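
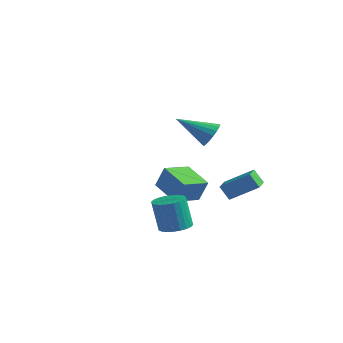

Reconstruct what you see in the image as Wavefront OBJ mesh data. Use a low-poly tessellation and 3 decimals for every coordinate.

v 1.954 0.241 3.006
v 2.555 -0.046 3.484
v 0.566 -0.881 4.074
v 2.447 0.255 3.661
v 2.242 0.553 3.707
v 1.98 0.789 3.615
v 1.712 0.917 3.402
v 1.493 0.911 3.111
v 1.364 0.772 2.799
v 1.353 0.528 2.527
v 1.46 0.228 2.351
v 1.666 -0.071 2.304
v 1.928 -0.307 2.396
v 2.195 -0.435 2.609
v 2.415 -0.429 2.901
v 2.543 -0.29 3.213
v -4.364 2.781 -2.728
v -3.823 2.916 -1.379
v -4.119 4.432 -2.992
v -3.578 4.567 -1.642
v -2.602 2.413 -3.398
v -2.061 2.548 -2.048
v -2.357 4.064 -3.661
v -1.816 4.199 -2.312
v 1.466 2.171 -2.121
v 0.974 1.968 -1.287
v 0.803 3.295 -2.239
v 0.311 3.092 -1.404
v 2.749 3.028 -1.156
v 2.257 2.825 -0.321
v 2.086 4.152 -1.273
v 1.594 3.949 -0.439
v 2.492 -2.96 -2.243
v 3.011 -3.658 -2.224
v 2.707 -3.837 -0.439
v 2.188 -3.14 -0.457
v 3.233 -3.409 -2.162
v 2.929 -3.588 -0.376
v 3.342 -3.091 -2.111
v 3.038 -3.271 -0.326
v 3.321 -2.754 -2.081
v 3.018 -2.933 -0.295
v 3.175 -2.448 -2.075
v 2.871 -2.627 -0.29
v 2.924 -2.22 -2.095
v 2.62 -2.399 -0.309
v 2.607 -2.105 -2.137
v 2.304 -2.284 -0.352
v 2.273 -2.12 -2.195
v 1.97 -2.299 -0.41
v 1.973 -2.263 -2.261
v 1.669 -2.442 -0.476
v 1.751 -2.512 -2.324
v 1.447 -2.691 -0.538
v 1.642 -2.829 -2.374
v 1.338 -3.009 -0.589
v 1.662 -3.167 -2.405
v 1.359 -3.346 -0.619
v 1.809 -3.473 -2.41
v 1.505 -3.652 -0.625
v 2.06 -3.701 -2.391
v 1.756 -3.88 -0.605
v 2.376 -3.816 -2.348
v 2.073 -3.995 -0.563
v 2.71 -3.801 -2.29
v 2.407 -3.98 -0.505
f 2 1 4
f 2 4 3
f 4 1 5
f 4 5 3
f 5 1 6
f 5 6 3
f 6 1 7
f 6 7 3
f 7 1 8
f 7 8 3
f 8 1 9
f 8 9 3
f 9 1 10
f 9 10 3
f 10 1 11
f 10 11 3
f 11 1 12
f 11 12 3
f 12 1 13
f 12 13 3
f 13 1 14
f 13 14 3
f 14 1 15
f 14 15 3
f 15 1 16
f 15 16 3
f 16 1 2
f 16 2 3
f 18 20 17
f 21 18 17
f 17 20 19
f 19 21 17
f 18 24 20
f 22 18 21
f 22 24 18
f 20 24 19
f 23 21 19
f 19 24 23
f 23 22 21
f 24 22 23
f 26 28 25
f 29 26 25
f 25 28 27
f 27 29 25
f 26 32 28
f 30 26 29
f 30 32 26
f 28 32 27
f 31 29 27
f 27 32 31
f 31 30 29
f 32 30 31
f 34 33 37
f 34 37 35
f 35 37 38
f 35 38 36
f 37 33 39
f 37 39 38
f 38 39 40
f 38 40 36
f 39 33 41
f 39 41 40
f 40 41 42
f 40 42 36
f 41 33 43
f 41 43 42
f 42 43 44
f 42 44 36
f 43 33 45
f 43 45 44
f 44 45 46
f 44 46 36
f 45 33 47
f 45 47 46
f 46 47 48
f 46 48 36
f 47 33 49
f 47 49 48
f 48 49 50
f 48 50 36
f 49 33 51
f 49 51 50
f 50 51 52
f 50 52 36
f 51 33 53
f 51 53 52
f 52 53 54
f 52 54 36
f 53 33 55
f 53 55 54
f 54 55 56
f 54 56 36
f 55 33 57
f 55 57 56
f 56 57 58
f 56 58 36
f 57 33 59
f 57 59 58
f 58 59 60
f 58 60 36
f 59 33 61
f 59 61 60
f 60 61 62
f 60 62 36
f 61 33 63
f 61 63 62
f 62 63 64
f 62 64 36
f 63 33 65
f 63 65 64
f 64 65 66
f 64 66 36
f 65 33 34
f 65 34 66
f 66 34 35
f 66 35 36



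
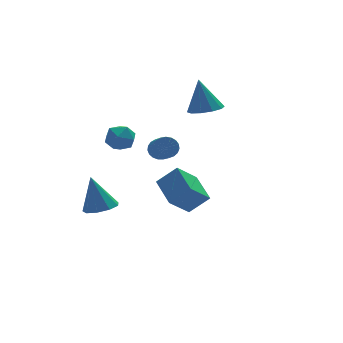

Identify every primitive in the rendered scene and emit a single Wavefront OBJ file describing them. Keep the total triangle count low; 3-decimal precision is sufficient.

v -0.948 -2.306 0.745
v -0.738 -2.595 0.367
v -1.122 -4.063 1.278
v -1.332 -3.774 1.655
v -0.568 -2.56 0.496
v -0.953 -4.028 1.407
v -0.464 -2.48 0.668
v -0.848 -3.948 1.579
v -0.443 -2.371 0.853
v -0.828 -3.839 1.764
v -0.51 -2.25 1.02
v -0.895 -3.718 1.93
v -0.652 -2.139 1.139
v -1.037 -3.607 2.049
v -0.846 -2.057 1.19
v -1.231 -3.525 2.1
v -1.057 -2.018 1.163
v -1.442 -3.486 2.074
v -1.249 -2.028 1.065
v -1.634 -3.497 1.975
v -1.389 -2.087 0.911
v -1.774 -3.555 1.822
v -1.453 -2.184 0.728
v -1.838 -3.652 1.639
v -1.429 -2.301 0.548
v -1.814 -3.77 1.459
v -1.322 -2.42 0.403
v -1.707 -3.888 1.313
v -1.151 -2.519 0.316
v -1.535 -3.987 1.226
v -0.944 -2.581 0.303
v -1.329 -4.049 1.214
v -2.092 1.464 -4.434
v -1.31 1.471 -4.321
v -2.328 1.996 -2.826
v -1.475 1.952 -4.505
v -1.928 2.204 -4.655
v -2.458 2.11 -4.702
v -2.817 1.714 -4.623
v -2.836 1.2 -4.456
v -2.507 0.81 -4.278
v -1.984 0.726 -4.174
v -1.511 0.987 -4.19
v 1.081 -0.45 -4.396
v 0.066 -0.75 -3.434
v 1.104 1.003 -3.918
v 0.088 0.703 -2.957
v 1.912 -0.723 -3.603
v 0.896 -1.023 -2.642
v 1.934 0.73 -3.126
v 0.919 0.43 -2.164
v -2.469 -0.358 0.857
v -1.817 -0.438 0.573
v -2.403 -1.422 1.307
v -1.751 -1.502 1.023
v -1.854 -1.04 1.56
v -1.894 -0.383 1.282
v -2.326 -1.477 0.598
v -2.366 -0.82 0.32
v -1.729 -1.129 0.413
v -1.437 -0.86 1.008
v -2.783 -1 0.872
v -2.491 -0.731 1.467
v 2.709 1.565 0.403
v 3.477 1.788 0.388
v 2.591 2.075 1.957
v 3.204 2.173 0.241
v 2.742 2.326 0.156
v 2.267 2.188 0.165
v 1.961 1.813 0.265
v 1.941 1.343 0.417
v 2.214 0.958 0.564
v 2.677 0.805 0.649
v 3.152 0.943 0.641
v 3.457 1.318 0.541
f 2 1 5
f 2 5 3
f 3 5 6
f 3 6 4
f 5 1 7
f 5 7 6
f 6 7 8
f 6 8 4
f 7 1 9
f 7 9 8
f 8 9 10
f 8 10 4
f 9 1 11
f 9 11 10
f 10 11 12
f 10 12 4
f 11 1 13
f 11 13 12
f 12 13 14
f 12 14 4
f 13 1 15
f 13 15 14
f 14 15 16
f 14 16 4
f 15 1 17
f 15 17 16
f 16 17 18
f 16 18 4
f 17 1 19
f 17 19 18
f 18 19 20
f 18 20 4
f 19 1 21
f 19 21 20
f 20 21 22
f 20 22 4
f 21 1 23
f 21 23 22
f 22 23 24
f 22 24 4
f 23 1 25
f 23 25 24
f 24 25 26
f 24 26 4
f 25 1 27
f 25 27 26
f 26 27 28
f 26 28 4
f 27 1 29
f 27 29 28
f 28 29 30
f 28 30 4
f 29 1 31
f 29 31 30
f 30 31 32
f 30 32 4
f 31 1 2
f 31 2 32
f 32 2 3
f 32 3 4
f 34 33 36
f 34 36 35
f 36 33 37
f 36 37 35
f 37 33 38
f 37 38 35
f 38 33 39
f 38 39 35
f 39 33 40
f 39 40 35
f 40 33 41
f 40 41 35
f 41 33 42
f 41 42 35
f 42 33 43
f 42 43 35
f 43 33 34
f 43 34 35
f 45 47 44
f 48 45 44
f 44 47 46
f 46 48 44
f 45 51 47
f 49 45 48
f 49 51 45
f 47 51 46
f 50 48 46
f 46 51 50
f 50 49 48
f 51 49 50
f 52 63 57
f 52 57 53
f 52 53 59
f 52 59 62
f 52 62 63
f 53 57 61
f 57 63 56
f 63 62 54
f 62 59 58
f 59 53 60
f 55 61 56
f 55 56 54
f 55 54 58
f 55 58 60
f 55 60 61
f 56 61 57
f 54 56 63
f 58 54 62
f 60 58 59
f 61 60 53
f 65 64 67
f 65 67 66
f 67 64 68
f 67 68 66
f 68 64 69
f 68 69 66
f 69 64 70
f 69 70 66
f 70 64 71
f 70 71 66
f 71 64 72
f 71 72 66
f 72 64 73
f 72 73 66
f 73 64 74
f 73 74 66
f 74 64 75
f 74 75 66
f 75 64 65
f 75 65 66



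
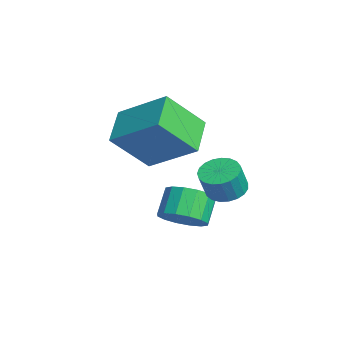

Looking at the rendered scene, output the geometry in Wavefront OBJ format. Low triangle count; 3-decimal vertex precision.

v -0.403 3.684 -2.565
v 0.116 4.138 -2.595
v 0.441 3.83 -1.646
v -0.077 3.376 -1.615
v -0.092 4.294 -2.473
v 0.233 3.985 -1.524
v -0.354 4.344 -2.367
v -0.029 4.035 -1.418
v -0.624 4.279 -2.295
v -0.299 3.971 -1.346
v -0.856 4.113 -2.27
v -0.531 3.804 -1.321
v -1.01 3.871 -2.296
v -0.684 3.563 -1.346
v -1.058 3.598 -2.368
v -0.733 3.29 -1.418
v -0.994 3.34 -2.474
v -0.668 3.031 -1.525
v -0.827 3.141 -2.596
v -0.501 2.832 -1.646
v -0.586 3.036 -2.712
v -0.261 2.727 -1.763
v -0.314 3.043 -2.803
v 0.011 2.734 -1.854
v -0.057 3.161 -2.853
v 0.268 2.853 -1.903
v 0.14 3.369 -2.853
v 0.465 3.061 -1.903
v 0.243 3.632 -2.803
v 0.568 3.324 -1.853
v 0.235 3.904 -2.712
v 0.56 3.596 -1.762
v -1.363 2.454 -4.355
v -0.816 2.142 -3.783
v -1.471 2.514 -2.954
v -2.017 2.826 -3.525
v -0.679 2.553 -3.859
v -1.334 2.925 -3.03
v -0.725 2.938 -4.068
v -1.38 3.309 -3.239
v -0.942 3.193 -4.353
v -1.597 3.564 -3.524
v -1.272 3.25 -4.639
v -1.926 3.621 -3.81
v -1.626 3.094 -4.849
v -2.28 3.465 -4.019
v -1.909 2.766 -4.926
v -2.564 3.138 -4.097
v -2.046 2.355 -4.85
v -2.701 2.727 -4.021
v -2 1.971 -4.641
v -2.655 2.342 -3.812
v -1.783 1.716 -4.356
v -2.438 2.087 -3.527
v -1.454 1.659 -4.07
v -2.108 2.03 -3.241
v -1.1 1.815 -3.861
v -1.754 2.186 -3.031
v -2.992 0.345 -1.407
v -4.248 0.802 -0.727
v -3.27 1.661 -2.805
v -4.526 2.118 -2.125
v -1.874 1.762 -0.295
v -3.13 2.219 0.385
v -2.152 3.078 -1.693
v -3.408 3.535 -1.013
f 2 1 5
f 2 5 3
f 3 5 6
f 3 6 4
f 5 1 7
f 5 7 6
f 6 7 8
f 6 8 4
f 7 1 9
f 7 9 8
f 8 9 10
f 8 10 4
f 9 1 11
f 9 11 10
f 10 11 12
f 10 12 4
f 11 1 13
f 11 13 12
f 12 13 14
f 12 14 4
f 13 1 15
f 13 15 14
f 14 15 16
f 14 16 4
f 15 1 17
f 15 17 16
f 16 17 18
f 16 18 4
f 17 1 19
f 17 19 18
f 18 19 20
f 18 20 4
f 19 1 21
f 19 21 20
f 20 21 22
f 20 22 4
f 21 1 23
f 21 23 22
f 22 23 24
f 22 24 4
f 23 1 25
f 23 25 24
f 24 25 26
f 24 26 4
f 25 1 27
f 25 27 26
f 26 27 28
f 26 28 4
f 27 1 29
f 27 29 28
f 28 29 30
f 28 30 4
f 29 1 31
f 29 31 30
f 30 31 32
f 30 32 4
f 31 1 2
f 31 2 32
f 32 2 3
f 32 3 4
f 34 33 37
f 34 37 35
f 35 37 38
f 35 38 36
f 37 33 39
f 37 39 38
f 38 39 40
f 38 40 36
f 39 33 41
f 39 41 40
f 40 41 42
f 40 42 36
f 41 33 43
f 41 43 42
f 42 43 44
f 42 44 36
f 43 33 45
f 43 45 44
f 44 45 46
f 44 46 36
f 45 33 47
f 45 47 46
f 46 47 48
f 46 48 36
f 47 33 49
f 47 49 48
f 48 49 50
f 48 50 36
f 49 33 51
f 49 51 50
f 50 51 52
f 50 52 36
f 51 33 53
f 51 53 52
f 52 53 54
f 52 54 36
f 53 33 55
f 53 55 54
f 54 55 56
f 54 56 36
f 55 33 57
f 55 57 56
f 56 57 58
f 56 58 36
f 57 33 34
f 57 34 58
f 58 34 35
f 58 35 36
f 60 62 59
f 63 60 59
f 59 62 61
f 61 63 59
f 60 66 62
f 64 60 63
f 64 66 60
f 62 66 61
f 65 63 61
f 61 66 65
f 65 64 63
f 66 64 65



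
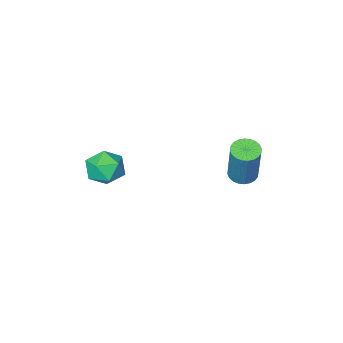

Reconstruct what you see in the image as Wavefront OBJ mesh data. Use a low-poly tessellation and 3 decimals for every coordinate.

v -2.894 -1.039 1.042
v -2.56 -1.418 1.111
v -2.272 -0.861 2.787
v -2.606 -0.481 2.718
v -2.442 -1.274 1.042
v -2.153 -0.716 2.718
v -2.392 -1.094 0.974
v -2.103 -0.536 2.65
v -2.419 -0.905 0.916
v -2.13 -0.348 2.592
v -2.518 -0.737 0.877
v -2.229 -0.18 2.553
v -2.674 -0.615 0.863
v -2.385 -0.057 2.539
v -2.864 -0.557 0.877
v -2.575 0 2.553
v -3.059 -0.573 0.915
v -2.77 -0.015 2.592
v -3.228 -0.659 0.973
v -2.94 -0.102 2.649
v -3.347 -0.804 1.042
v -3.058 -0.246 2.718
v -3.397 -0.984 1.11
v -3.108 -0.426 2.786
v -3.37 -1.172 1.168
v -3.081 -0.615 2.844
v -3.271 -1.34 1.207
v -2.982 -0.783 2.883
v -3.115 -1.463 1.221
v -2.826 -0.905 2.897
v -2.925 -1.52 1.207
v -2.636 -0.963 2.883
v -2.73 -1.505 1.168
v -2.441 -0.947 2.845
v 1.163 -2.14 2.494
v 1.855 -2.391 2.49
v 0.885 -2.889 1.61
v 1.577 -3.14 1.606
v 1.136 -3.288 2.176
v 1.307 -2.825 2.722
v 1.433 -2.455 1.378
v 1.604 -1.992 1.924
v 2.021 -2.586 1.8
v 1.838 -3.1 2.293
v 0.902 -2.18 1.807
v 0.719 -2.694 2.3
f 2 1 5
f 2 5 3
f 3 5 6
f 3 6 4
f 5 1 7
f 5 7 6
f 6 7 8
f 6 8 4
f 7 1 9
f 7 9 8
f 8 9 10
f 8 10 4
f 9 1 11
f 9 11 10
f 10 11 12
f 10 12 4
f 11 1 13
f 11 13 12
f 12 13 14
f 12 14 4
f 13 1 15
f 13 15 14
f 14 15 16
f 14 16 4
f 15 1 17
f 15 17 16
f 16 17 18
f 16 18 4
f 17 1 19
f 17 19 18
f 18 19 20
f 18 20 4
f 19 1 21
f 19 21 20
f 20 21 22
f 20 22 4
f 21 1 23
f 21 23 22
f 22 23 24
f 22 24 4
f 23 1 25
f 23 25 24
f 24 25 26
f 24 26 4
f 25 1 27
f 25 27 26
f 26 27 28
f 26 28 4
f 27 1 29
f 27 29 28
f 28 29 30
f 28 30 4
f 29 1 31
f 29 31 30
f 30 31 32
f 30 32 4
f 31 1 33
f 31 33 32
f 32 33 34
f 32 34 4
f 33 1 2
f 33 2 34
f 34 2 3
f 34 3 4
f 35 46 40
f 35 40 36
f 35 36 42
f 35 42 45
f 35 45 46
f 36 40 44
f 40 46 39
f 46 45 37
f 45 42 41
f 42 36 43
f 38 44 39
f 38 39 37
f 38 37 41
f 38 41 43
f 38 43 44
f 39 44 40
f 37 39 46
f 41 37 45
f 43 41 42
f 44 43 36



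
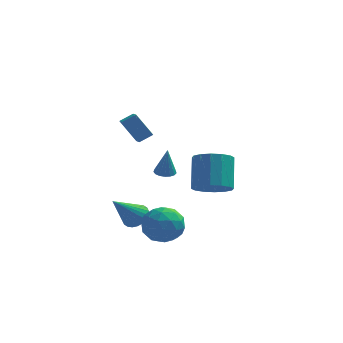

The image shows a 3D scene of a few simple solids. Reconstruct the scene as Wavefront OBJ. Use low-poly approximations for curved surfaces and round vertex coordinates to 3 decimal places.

v 0.455 -1.966 -0.565
v 1.373 -2.356 -0.178
v 1.243 -1.084 1.412
v 0.325 -0.694 1.025
v 1.522 -1.934 -0.504
v 1.393 -0.662 1.086
v 1.386 -1.52 -0.846
v 1.257 -0.248 0.744
v 1 -1.226 -1.112
v 0.871 0.046 0.477
v 0.468 -1.13 -1.233
v 0.339 0.142 0.357
v -0.068 -1.258 -1.174
v -0.197 0.014 0.416
v -0.463 -1.576 -0.952
v -0.593 -0.304 0.638
v -0.613 -1.998 -0.626
v -0.742 -0.726 0.964
v -0.477 -2.412 -0.284
v -0.606 -1.14 1.306
v -0.091 -2.706 -0.017
v -0.22 -1.434 1.572
v 0.441 -2.802 0.103
v 0.312 -1.53 1.693
v 0.977 -2.674 0.044
v 0.848 -1.402 1.634
v -3.885 -3.04 4.314
v -3.257 -2.679 4.698
v -4.172 -2.194 3.987
v -3.543 -1.833 4.372
v -3.017 -3.227 3.068
v -2.388 -2.866 3.453
v -3.303 -2.381 2.742
v -2.675 -2.02 3.126
v -3.51 -1.538 -3.038
v -2.826 -1.552 -2.623
v -4.49 -2.662 -1.462
v -2.957 -1.289 -2.517
v -3.171 -1.064 -2.489
v -3.438 -0.911 -2.546
v -3.715 -0.854 -2.677
v -3.961 -0.9 -2.863
v -4.139 -1.044 -3.076
v -4.22 -1.262 -3.283
v -4.194 -1.523 -3.453
v -4.064 -1.786 -3.559
v -3.849 -2.011 -3.587
v -3.583 -2.164 -3.53
v -3.306 -2.221 -3.399
v -3.06 -2.175 -3.213
v -2.882 -2.031 -3
v -2.8 -1.813 -2.793
v -2.788 -2.879 -3.156
v -2.266 -2.247 -2.296
v -1.434 -4.233 -2.984
v -0.912 -3.601 -2.124
v -1.967 -4.111 -1.93
v -2.804 -3.274 -2.036
v -0.896 -3.206 -3.244
v -1.733 -2.369 -3.35
v -1.097 -2.449 -2.35
v -1.759 -3.009 -1.538
v -1.941 -3.471 -3.742
v -2.603 -4.031 -2.93
v -2.646 -2.444 -2.741
v -1.054 -4.036 -2.539
v -1.674 -4.335 -2.425
v -1.368 -3.964 -1.919
v -2.962 -3.048 -2.588
v -2.656 -2.677 -2.083
v -2.48 -3.772 -1.867
v -1.044 -3.803 -3.197
v -0.738 -3.432 -2.692
v -2.332 -2.516 -3.361
v -2.026 -2.145 -2.855
v -1.22 -2.708 -3.413
v -1.652 -2.192 -2.267
v -0.856 -2.988 -2.166
v -0.846 -2.755 -2.825
v -1.338 -2.263 -2.887
v -2.041 -2.521 -1.79
v -1.245 -3.316 -1.689
v -1.865 -3.616 -1.575
v -2.357 -3.124 -1.637
v -1.354 -2.639 -1.822
v -2.455 -3.164 -3.591
v -1.659 -3.959 -3.49
v -1.343 -3.356 -3.643
v -1.835 -2.864 -3.705
v -2.844 -3.492 -3.114
v -2.048 -4.288 -3.013
v -2.362 -4.217 -2.393
v -2.854 -3.725 -2.455
v -2.346 -3.841 -3.458
v -2.421 1.327 -1.168
v -2.08 0.839 -1.245
v -2.259 1.173 0.508
v -1.891 1.056 -1.244
v -1.823 1.334 -1.224
v -1.893 1.611 -1.192
v -2.083 1.823 -1.154
v -2.35 1.921 -1.12
v -2.634 1.883 -1.096
v -2.869 1.718 -1.088
v -3.001 1.463 -1.099
v -3 1.177 -1.126
v -2.867 0.926 -1.162
v -2.631 0.766 -1.199
v -2.347 0.735 -1.229
f 2 1 5
f 2 5 3
f 3 5 6
f 3 6 4
f 5 1 7
f 5 7 6
f 6 7 8
f 6 8 4
f 7 1 9
f 7 9 8
f 8 9 10
f 8 10 4
f 9 1 11
f 9 11 10
f 10 11 12
f 10 12 4
f 11 1 13
f 11 13 12
f 12 13 14
f 12 14 4
f 13 1 15
f 13 15 14
f 14 15 16
f 14 16 4
f 15 1 17
f 15 17 16
f 16 17 18
f 16 18 4
f 17 1 19
f 17 19 18
f 18 19 20
f 18 20 4
f 19 1 21
f 19 21 20
f 20 21 22
f 20 22 4
f 21 1 23
f 21 23 22
f 22 23 24
f 22 24 4
f 23 1 25
f 23 25 24
f 24 25 26
f 24 26 4
f 25 1 2
f 25 2 26
f 26 2 3
f 26 3 4
f 28 30 27
f 31 28 27
f 27 30 29
f 29 31 27
f 28 34 30
f 32 28 31
f 32 34 28
f 30 34 29
f 33 31 29
f 29 34 33
f 33 32 31
f 34 32 33
f 36 35 38
f 36 38 37
f 38 35 39
f 38 39 37
f 39 35 40
f 39 40 37
f 40 35 41
f 40 41 37
f 41 35 42
f 41 42 37
f 42 35 43
f 42 43 37
f 43 35 44
f 43 44 37
f 44 35 45
f 44 45 37
f 45 35 46
f 45 46 37
f 46 35 47
f 46 47 37
f 47 35 48
f 47 48 37
f 48 35 49
f 48 49 37
f 49 35 50
f 49 50 37
f 50 35 51
f 50 51 37
f 51 35 52
f 51 52 37
f 52 35 36
f 52 36 37
f 53 90 69
f 90 64 93
f 69 93 58
f 90 93 69
f 53 69 65
f 69 58 70
f 65 70 54
f 69 70 65
f 53 65 74
f 65 54 75
f 74 75 60
f 65 75 74
f 53 74 86
f 74 60 89
f 86 89 63
f 74 89 86
f 53 86 90
f 86 63 94
f 90 94 64
f 86 94 90
f 54 70 81
f 70 58 84
f 81 84 62
f 70 84 81
f 58 93 71
f 93 64 92
f 71 92 57
f 93 92 71
f 64 94 91
f 94 63 87
f 91 87 55
f 94 87 91
f 63 89 88
f 89 60 76
f 88 76 59
f 89 76 88
f 60 75 80
f 75 54 77
f 80 77 61
f 75 77 80
f 56 82 68
f 82 62 83
f 68 83 57
f 82 83 68
f 56 68 66
f 68 57 67
f 66 67 55
f 68 67 66
f 56 66 73
f 66 55 72
f 73 72 59
f 66 72 73
f 56 73 78
f 73 59 79
f 78 79 61
f 73 79 78
f 56 78 82
f 78 61 85
f 82 85 62
f 78 85 82
f 57 83 71
f 83 62 84
f 71 84 58
f 83 84 71
f 55 67 91
f 67 57 92
f 91 92 64
f 67 92 91
f 59 72 88
f 72 55 87
f 88 87 63
f 72 87 88
f 61 79 80
f 79 59 76
f 80 76 60
f 79 76 80
f 62 85 81
f 85 61 77
f 81 77 54
f 85 77 81
f 96 95 98
f 96 98 97
f 98 95 99
f 98 99 97
f 99 95 100
f 99 100 97
f 100 95 101
f 100 101 97
f 101 95 102
f 101 102 97
f 102 95 103
f 102 103 97
f 103 95 104
f 103 104 97
f 104 95 105
f 104 105 97
f 105 95 106
f 105 106 97
f 106 95 107
f 106 107 97
f 107 95 108
f 107 108 97
f 108 95 109
f 108 109 97
f 109 95 96
f 109 96 97



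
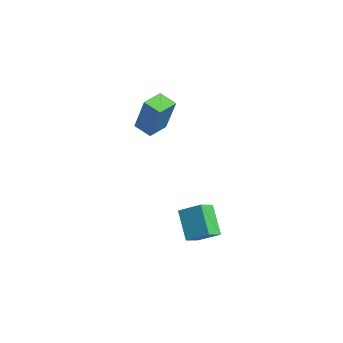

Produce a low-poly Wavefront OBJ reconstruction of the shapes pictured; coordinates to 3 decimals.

v -2.647 0.52 -0.228
v -1.886 0.755 1.464
v -2.032 1.027 -0.575
v -1.27 1.263 1.116
v -2.07 -0.283 -0.376
v -1.308 -0.047 1.315
v -1.454 0.225 -0.724
v -0.693 0.46 0.968
v 3.407 0.493 -4.103
v 2.436 0.422 -2.974
v 2.98 1.084 -4.433
v 2.009 1.013 -3.305
v 4.011 1.247 -3.535
v 3.04 1.176 -2.407
v 3.584 1.838 -3.866
v 2.613 1.767 -2.737
f 2 4 1
f 5 2 1
f 1 4 3
f 3 5 1
f 2 8 4
f 6 2 5
f 6 8 2
f 4 8 3
f 7 5 3
f 3 8 7
f 7 6 5
f 8 6 7
f 10 12 9
f 13 10 9
f 9 12 11
f 11 13 9
f 10 16 12
f 14 10 13
f 14 16 10
f 12 16 11
f 15 13 11
f 11 16 15
f 15 14 13
f 16 14 15



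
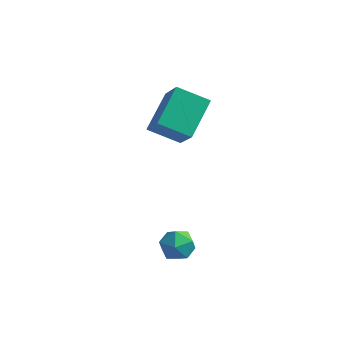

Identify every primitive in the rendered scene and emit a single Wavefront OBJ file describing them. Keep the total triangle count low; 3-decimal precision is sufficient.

v -0.06 -0.265 -2.454
v 0.731 -0.479 -2.317
v -0.471 -1.301 -1.703
v 0.32 -1.515 -1.566
v 0.014 -0.819 -1.232
v 0.268 -0.178 -1.696
v -0.008 -1.602 -2.324
v 0.246 -0.961 -2.788
v 0.763 -1.305 -2.237
v 0.777 -0.821 -1.561
v -0.517 -0.959 -2.459
v -0.503 -0.475 -1.783
v -2.867 2.567 1.548
v -2.808 4.27 2.614
v -1.508 2.938 0.879
v -1.449 4.641 1.945
v -1.951 1.679 2.915
v -1.892 3.382 3.981
v -0.592 2.05 2.246
v -0.533 3.753 3.312
f 1 12 6
f 1 6 2
f 1 2 8
f 1 8 11
f 1 11 12
f 2 6 10
f 6 12 5
f 12 11 3
f 11 8 7
f 8 2 9
f 4 10 5
f 4 5 3
f 4 3 7
f 4 7 9
f 4 9 10
f 5 10 6
f 3 5 12
f 7 3 11
f 9 7 8
f 10 9 2
f 14 16 13
f 17 14 13
f 13 16 15
f 15 17 13
f 14 20 16
f 18 14 17
f 18 20 14
f 16 20 15
f 19 17 15
f 15 20 19
f 19 18 17
f 20 18 19



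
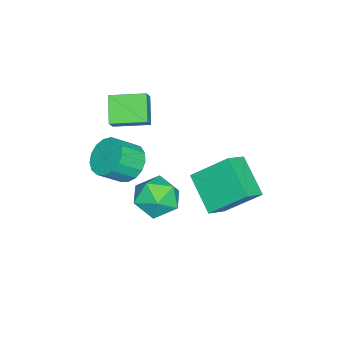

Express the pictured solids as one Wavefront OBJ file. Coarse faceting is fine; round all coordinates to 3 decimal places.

v -2.12 -0.566 -0.863
v -1.242 -0.901 -0.312
v -2.373 0.819 0.383
v -1.495 0.484 0.934
v -1.065 0.536 -1.874
v -0.187 0.201 -1.323
v -1.318 1.921 -0.628
v -0.44 1.586 -0.077
v -0.982 -3.869 1.924
v -1.896 -4.245 2.737
v -1.373 -2.497 2.12
v -2.287 -2.873 2.933
v -0.453 -3.807 2.547
v -1.367 -4.183 3.36
v -0.844 -2.435 2.743
v -1.758 -2.811 3.556
v 0.185 -2.774 1.072
v 0.862 -2.257 0.953
v 1.492 -2.909 1.709
v 0.815 -3.426 1.828
v 0.661 -2.086 1.269
v 1.291 -2.737 2.024
v 0.351 -2.072 1.539
v 0.982 -2.723 2.295
v 0.003 -2.219 1.703
v 0.634 -2.87 2.458
v -0.303 -2.493 1.722
v 0.327 -3.144 2.478
v -0.498 -2.831 1.592
v 0.133 -3.483 2.348
v -0.536 -3.157 1.344
v 0.094 -3.809 2.099
v -0.409 -3.395 1.032
v 0.221 -4.047 1.788
v -0.146 -3.491 0.731
v 0.484 -4.142 1.486
v 0.193 -3.422 0.507
v 0.823 -4.074 1.262
v 0.53 -3.205 0.413
v 1.16 -3.857 1.168
v 0.788 -2.89 0.47
v 1.418 -3.541 1.225
v 0.907 -2.548 0.665
v 1.538 -3.199 1.42
v 0.468 -0.774 -0.726
v 1.036 -1.358 -0.129
v -0.556 -2.022 -0.971
v 0.012 -2.606 -0.374
v -0.516 -1.842 0.022
v 0.117 -1.071 0.173
v 0.363 -2.309 -1.273
v 0.996 -1.538 -1.122
v 0.971 -2.307 -0.468
v 0.428 -2.018 0.333
v 0.052 -1.362 -1.433
v -0.491 -1.073 -0.632
f 2 4 1
f 5 2 1
f 1 4 3
f 3 5 1
f 2 8 4
f 6 2 5
f 6 8 2
f 4 8 3
f 7 5 3
f 3 8 7
f 7 6 5
f 8 6 7
f 10 12 9
f 13 10 9
f 9 12 11
f 11 13 9
f 10 16 12
f 14 10 13
f 14 16 10
f 12 16 11
f 15 13 11
f 11 16 15
f 15 14 13
f 16 14 15
f 18 17 21
f 18 21 19
f 19 21 22
f 19 22 20
f 21 17 23
f 21 23 22
f 22 23 24
f 22 24 20
f 23 17 25
f 23 25 24
f 24 25 26
f 24 26 20
f 25 17 27
f 25 27 26
f 26 27 28
f 26 28 20
f 27 17 29
f 27 29 28
f 28 29 30
f 28 30 20
f 29 17 31
f 29 31 30
f 30 31 32
f 30 32 20
f 31 17 33
f 31 33 32
f 32 33 34
f 32 34 20
f 33 17 35
f 33 35 34
f 34 35 36
f 34 36 20
f 35 17 37
f 35 37 36
f 36 37 38
f 36 38 20
f 37 17 39
f 37 39 38
f 38 39 40
f 38 40 20
f 39 17 41
f 39 41 40
f 40 41 42
f 40 42 20
f 41 17 43
f 41 43 42
f 42 43 44
f 42 44 20
f 43 17 18
f 43 18 44
f 44 18 19
f 44 19 20
f 45 56 50
f 45 50 46
f 45 46 52
f 45 52 55
f 45 55 56
f 46 50 54
f 50 56 49
f 56 55 47
f 55 52 51
f 52 46 53
f 48 54 49
f 48 49 47
f 48 47 51
f 48 51 53
f 48 53 54
f 49 54 50
f 47 49 56
f 51 47 55
f 53 51 52
f 54 53 46



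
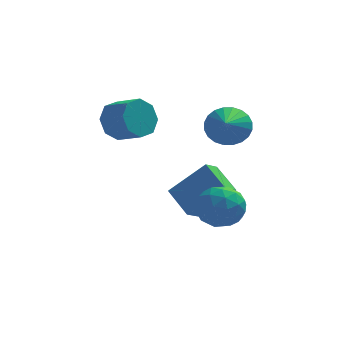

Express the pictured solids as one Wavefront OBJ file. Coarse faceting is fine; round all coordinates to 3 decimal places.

v 0.614 2.408 -0.783
v 1.117 2.032 -1.428
v 0.486 0.652 0.143
v 1.363 2.135 -1.199
v 1.496 2.279 -0.908
v 1.494 2.443 -0.597
v 1.358 2.601 -0.315
v 1.108 2.731 -0.104
v 0.784 2.811 0.004
v 0.433 2.83 -0.009
v 0.11 2.785 -0.139
v -0.136 2.682 -0.367
v -0.268 2.538 -0.659
v -0.266 2.374 -0.969
v -0.13 2.215 -1.251
v 0.119 2.086 -1.462
v 0.443 2.006 -1.57
v 0.794 1.987 -1.558
v 0.116 0.516 -3.897
v 1.033 0.156 -3.977
v -0.353 -0.836 -3.183
v 0.564 -1.196 -3.263
v 0.38 -0.445 -2.647
v 0.67 0.39 -3.089
v 0.01 -1.07 -4.071
v 0.3 -0.235 -4.513
v 0.968 -0.824 -4.085
v 1.196 -0.438 -3.204
v -0.516 -0.242 -3.956
v -0.288 0.144 -3.075
v 0.615 0.455 -4
v 0.065 -1.135 -3.16
v -0.044 -0.693 -2.798
v 0.496 -0.905 -2.845
v 0.402 0.592 -3.478
v 0.941 0.381 -3.525
v 0.557 0.028 -2.743
v -0.261 -1.061 -3.635
v 0.278 -1.272 -3.682
v 0.184 0.225 -4.315
v 0.724 0.013 -4.362
v 0.123 -0.708 -4.417
v 1.116 -0.333 -4.11
v 0.841 -1.128 -3.69
v 0.515 -1.054 -4.166
v 0.685 -0.563 -4.425
v 1.25 -0.106 -3.593
v 0.975 -0.901 -3.173
v 0.867 -0.459 -2.811
v 1.037 0.032 -3.07
v 1.212 -0.682 -3.656
v -0.295 0.221 -3.987
v -0.57 -0.574 -3.567
v -0.357 -0.712 -4.09
v -0.187 -0.221 -4.349
v -0.161 0.448 -3.47
v -0.436 -0.347 -3.05
v -0.005 -0.117 -2.735
v 0.165 0.374 -2.994
v -0.532 0.002 -3.504
v -3.423 1.952 -0.335
v -2.969 2.019 -1.109
v -2.103 1.355 -0.659
v -2.557 1.288 0.115
v -2.812 2.523 -0.667
v -1.946 1.86 -0.217
v -3.013 2.693 -0.03
v -2.147 2.029 0.419
v -3.454 2.428 0.428
v -2.588 1.765 0.878
v -3.877 1.885 0.439
v -3.011 1.221 0.889
v -4.034 1.38 -0.003
v -3.168 0.717 0.447
v -3.833 1.211 -0.639
v -2.967 0.547 -0.19
v -3.392 1.475 -1.098
v -2.526 0.812 -0.648
v -1.173 2.682 -4.435
v -1.587 2.102 -4.03
v 0.213 2.669 -3.035
v -0.202 2.09 -2.629
v -0.458 1.67 -5.151
v -0.873 1.091 -4.745
v 0.927 1.658 -3.75
v 0.513 1.078 -3.345
f 2 1 4
f 2 4 3
f 4 1 5
f 4 5 3
f 5 1 6
f 5 6 3
f 6 1 7
f 6 7 3
f 7 1 8
f 7 8 3
f 8 1 9
f 8 9 3
f 9 1 10
f 9 10 3
f 10 1 11
f 10 11 3
f 11 1 12
f 11 12 3
f 12 1 13
f 12 13 3
f 13 1 14
f 13 14 3
f 14 1 15
f 14 15 3
f 15 1 16
f 15 16 3
f 16 1 17
f 16 17 3
f 17 1 18
f 17 18 3
f 18 1 2
f 18 2 3
f 19 56 35
f 56 30 59
f 35 59 24
f 56 59 35
f 19 35 31
f 35 24 36
f 31 36 20
f 35 36 31
f 19 31 40
f 31 20 41
f 40 41 26
f 31 41 40
f 19 40 52
f 40 26 55
f 52 55 29
f 40 55 52
f 19 52 56
f 52 29 60
f 56 60 30
f 52 60 56
f 20 36 47
f 36 24 50
f 47 50 28
f 36 50 47
f 24 59 37
f 59 30 58
f 37 58 23
f 59 58 37
f 30 60 57
f 60 29 53
f 57 53 21
f 60 53 57
f 29 55 54
f 55 26 42
f 54 42 25
f 55 42 54
f 26 41 46
f 41 20 43
f 46 43 27
f 41 43 46
f 22 48 34
f 48 28 49
f 34 49 23
f 48 49 34
f 22 34 32
f 34 23 33
f 32 33 21
f 34 33 32
f 22 32 39
f 32 21 38
f 39 38 25
f 32 38 39
f 22 39 44
f 39 25 45
f 44 45 27
f 39 45 44
f 22 44 48
f 44 27 51
f 48 51 28
f 44 51 48
f 23 49 37
f 49 28 50
f 37 50 24
f 49 50 37
f 21 33 57
f 33 23 58
f 57 58 30
f 33 58 57
f 25 38 54
f 38 21 53
f 54 53 29
f 38 53 54
f 27 45 46
f 45 25 42
f 46 42 26
f 45 42 46
f 28 51 47
f 51 27 43
f 47 43 20
f 51 43 47
f 62 61 65
f 62 65 63
f 63 65 66
f 63 66 64
f 65 61 67
f 65 67 66
f 66 67 68
f 66 68 64
f 67 61 69
f 67 69 68
f 68 69 70
f 68 70 64
f 69 61 71
f 69 71 70
f 70 71 72
f 70 72 64
f 71 61 73
f 71 73 72
f 72 73 74
f 72 74 64
f 73 61 75
f 73 75 74
f 74 75 76
f 74 76 64
f 75 61 77
f 75 77 76
f 76 77 78
f 76 78 64
f 77 61 62
f 77 62 78
f 78 62 63
f 78 63 64
f 80 82 79
f 83 80 79
f 79 82 81
f 81 83 79
f 80 86 82
f 84 80 83
f 84 86 80
f 82 86 81
f 85 83 81
f 81 86 85
f 85 84 83
f 86 84 85



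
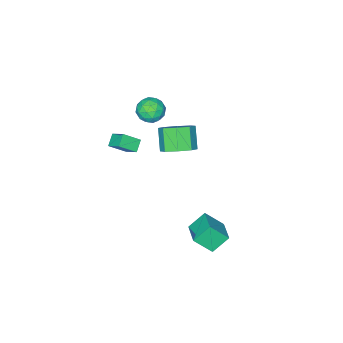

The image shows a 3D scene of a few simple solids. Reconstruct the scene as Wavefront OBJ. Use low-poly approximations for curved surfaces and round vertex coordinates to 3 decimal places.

v 3.246 -1.82 1.741
v 3.278 -0.932 2.39
v 3.86 -1.514 1.292
v 3.892 -0.626 1.941
v 4.048 -2.374 2.459
v 4.08 -1.486 3.108
v 4.662 -2.068 2.01
v 4.694 -1.18 2.659
v 2.102 3.103 -4.761
v 1.199 3.482 -3.846
v 2.939 4.304 -4.433
v 2.036 4.683 -3.519
v 2.824 2.317 -3.721
v 1.921 2.696 -2.807
v 3.661 3.518 -3.394
v 2.758 3.897 -2.479
v -0.889 -3.443 1.026
v -0.214 -2.962 0.616
v -0.386 -4.698 0.384
v 0.289 -4.217 -0.026
v 0.301 -4.34 0.891
v -0.01 -3.565 1.287
v -0.59 -4.095 -0.287
v -0.901 -3.32 0.109
v -0.029 -3.365 -0.196
v 0.522 -3.516 0.532
v -1.122 -4.144 0.468
v -0.571 -4.295 1.196
v -0.596 -3.092 0.877
v -0.004 -4.568 0.123
v 0.003 -4.64 0.662
v 0.4 -4.357 0.42
v -0.476 -3.446 1.272
v -0.079 -3.164 1.031
v 0.224 -3.974 1.192
v -0.521 -4.496 -0.031
v -0.124 -4.214 -0.272
v -1 -3.303 0.58
v -0.603 -3.02 0.338
v -0.824 -3.686 -0.192
v -0.09 -3.046 0.159
v 0.206 -3.784 -0.219
v -0.311 -3.713 -0.372
v -0.494 -3.257 -0.139
v 0.233 -3.135 0.587
v 0.529 -3.873 0.209
v 0.536 -3.946 0.748
v 0.353 -3.49 0.981
v 0.342 -3.372 0.109
v -1.129 -3.787 0.791
v -0.833 -4.525 0.413
v -0.953 -4.17 0.019
v -1.136 -3.714 0.252
v -0.806 -3.876 1.219
v -0.51 -4.614 0.841
v -0.106 -4.403 1.139
v -0.289 -3.947 1.372
v -0.942 -4.288 0.891
v -0.123 -1.386 -1.459
v 0.461 -0.862 -0.732
v -0.212 -1.69 0.406
v -0.797 -2.214 -0.321
v -0.253 -0.492 -0.886
v -0.926 -1.32 0.252
v -0.891 -0.646 -1.375
v -1.565 -1.474 -0.237
v -1.08 -1.233 -1.914
v -1.753 -2.061 -0.776
v -0.708 -1.91 -2.186
v -1.381 -2.738 -1.048
v 0.006 -2.28 -2.032
v -0.667 -3.108 -0.894
v 0.645 -2.126 -1.543
v -0.029 -2.954 -0.405
v 0.833 -1.539 -1.004
v 0.16 -2.367 0.134
f 2 4 1
f 5 2 1
f 1 4 3
f 3 5 1
f 2 8 4
f 6 2 5
f 6 8 2
f 4 8 3
f 7 5 3
f 3 8 7
f 7 6 5
f 8 6 7
f 10 12 9
f 13 10 9
f 9 12 11
f 11 13 9
f 10 16 12
f 14 10 13
f 14 16 10
f 12 16 11
f 15 13 11
f 11 16 15
f 15 14 13
f 16 14 15
f 17 54 33
f 54 28 57
f 33 57 22
f 54 57 33
f 17 33 29
f 33 22 34
f 29 34 18
f 33 34 29
f 17 29 38
f 29 18 39
f 38 39 24
f 29 39 38
f 17 38 50
f 38 24 53
f 50 53 27
f 38 53 50
f 17 50 54
f 50 27 58
f 54 58 28
f 50 58 54
f 18 34 45
f 34 22 48
f 45 48 26
f 34 48 45
f 22 57 35
f 57 28 56
f 35 56 21
f 57 56 35
f 28 58 55
f 58 27 51
f 55 51 19
f 58 51 55
f 27 53 52
f 53 24 40
f 52 40 23
f 53 40 52
f 24 39 44
f 39 18 41
f 44 41 25
f 39 41 44
f 20 46 32
f 46 26 47
f 32 47 21
f 46 47 32
f 20 32 30
f 32 21 31
f 30 31 19
f 32 31 30
f 20 30 37
f 30 19 36
f 37 36 23
f 30 36 37
f 20 37 42
f 37 23 43
f 42 43 25
f 37 43 42
f 20 42 46
f 42 25 49
f 46 49 26
f 42 49 46
f 21 47 35
f 47 26 48
f 35 48 22
f 47 48 35
f 19 31 55
f 31 21 56
f 55 56 28
f 31 56 55
f 23 36 52
f 36 19 51
f 52 51 27
f 36 51 52
f 25 43 44
f 43 23 40
f 44 40 24
f 43 40 44
f 26 49 45
f 49 25 41
f 45 41 18
f 49 41 45
f 60 59 63
f 60 63 61
f 61 63 64
f 61 64 62
f 63 59 65
f 63 65 64
f 64 65 66
f 64 66 62
f 65 59 67
f 65 67 66
f 66 67 68
f 66 68 62
f 67 59 69
f 67 69 68
f 68 69 70
f 68 70 62
f 69 59 71
f 69 71 70
f 70 71 72
f 70 72 62
f 71 59 73
f 71 73 72
f 72 73 74
f 72 74 62
f 73 59 75
f 73 75 74
f 74 75 76
f 74 76 62
f 75 59 60
f 75 60 76
f 76 60 61
f 76 61 62



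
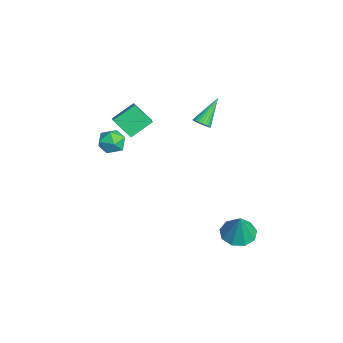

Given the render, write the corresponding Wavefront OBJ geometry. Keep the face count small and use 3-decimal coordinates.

v -1.329 -2.575 1.664
v -0.829 -2.584 2.366
v -1.171 -3.956 1.534
v -0.671 -3.965 2.236
v -1.514 -3.798 2.309
v -1.611 -2.945 2.389
v -0.389 -3.595 1.511
v -0.486 -2.742 1.591
v -0.248 -3.214 2.271
v -0.943 -3.34 2.765
v -1.057 -3.2 1.135
v -1.752 -3.326 1.629
v -3.763 -3.002 1.799
v -2.976 -3.026 2.193
v -4.154 -1.782 2.653
v -3.367 -1.805 3.047
v -3.213 -2.095 0.753
v -2.426 -2.118 1.147
v -3.604 -0.874 1.607
v -2.817 -0.898 2.001
v 0.858 3.265 -4.699
v 1.449 4.068 -4.912
v 1.482 3.255 -3.001
v 0.827 4.285 -4.682
v 0.219 4.024 -4.46
v -0.09 3.408 -4.35
v 0.044 2.725 -4.404
v 0.559 2.295 -4.596
v 1.214 2.319 -4.836
v 1.702 2.786 -5.013
v 1.795 3.476 -5.043
v -1.439 1.546 2.634
v -0.974 1.699 2.861
v -2.401 2.554 3.926
v -1.003 1.852 2.719
v -1.099 1.959 2.565
v -1.246 2.003 2.421
v -1.423 1.978 2.31
v -1.602 1.886 2.247
v -1.757 1.743 2.244
v -1.863 1.57 2.3
v -1.905 1.393 2.407
v -1.876 1.24 2.548
v -1.78 1.133 2.702
v -1.633 1.089 2.846
v -1.456 1.115 2.958
v -1.277 1.206 3.02
v -1.122 1.349 3.023
v -1.016 1.522 2.968
f 1 12 6
f 1 6 2
f 1 2 8
f 1 8 11
f 1 11 12
f 2 6 10
f 6 12 5
f 12 11 3
f 11 8 7
f 8 2 9
f 4 10 5
f 4 5 3
f 4 3 7
f 4 7 9
f 4 9 10
f 5 10 6
f 3 5 12
f 7 3 11
f 9 7 8
f 10 9 2
f 14 16 13
f 17 14 13
f 13 16 15
f 15 17 13
f 14 20 16
f 18 14 17
f 18 20 14
f 16 20 15
f 19 17 15
f 15 20 19
f 19 18 17
f 20 18 19
f 22 21 24
f 22 24 23
f 24 21 25
f 24 25 23
f 25 21 26
f 25 26 23
f 26 21 27
f 26 27 23
f 27 21 28
f 27 28 23
f 28 21 29
f 28 29 23
f 29 21 30
f 29 30 23
f 30 21 31
f 30 31 23
f 31 21 22
f 31 22 23
f 33 32 35
f 33 35 34
f 35 32 36
f 35 36 34
f 36 32 37
f 36 37 34
f 37 32 38
f 37 38 34
f 38 32 39
f 38 39 34
f 39 32 40
f 39 40 34
f 40 32 41
f 40 41 34
f 41 32 42
f 41 42 34
f 42 32 43
f 42 43 34
f 43 32 44
f 43 44 34
f 44 32 45
f 44 45 34
f 45 32 46
f 45 46 34
f 46 32 47
f 46 47 34
f 47 32 48
f 47 48 34
f 48 32 49
f 48 49 34
f 49 32 33
f 49 33 34



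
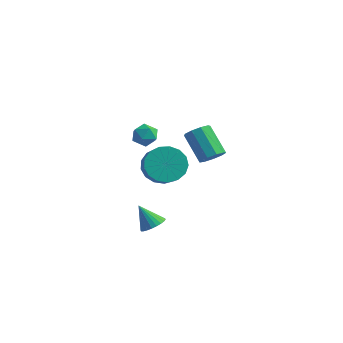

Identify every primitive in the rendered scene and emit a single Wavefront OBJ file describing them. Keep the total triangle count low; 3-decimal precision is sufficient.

v 0.453 -3.691 -3.751
v 1.024 -3.838 -3.356
v -0.353 -3.749 -2.609
v 1.02 -3.561 -3.344
v 0.93 -3.304 -3.395
v 0.768 -3.106 -3.5
v 0.557 -2.997 -3.643
v 0.331 -2.993 -3.803
v 0.123 -3.096 -3.954
v -0.034 -3.29 -4.075
v -0.118 -3.544 -4.147
v -0.114 -3.821 -4.158
v -0.024 -4.078 -4.108
v 0.139 -4.276 -4.003
v 0.35 -4.385 -3.86
v 0.576 -4.388 -3.7
v 0.784 -4.286 -3.548
v 0.941 -4.092 -3.427
v 0.526 -2.943 0.139
v 1.263 -3.024 -0.66
v 1.852 -3.599 -0.057
v 1.114 -3.517 0.741
v 1.41 -2.598 -0.397
v 1.999 -3.173 0.206
v 1.355 -2.251 -0.011
v 1.943 -2.826 0.591
v 1.109 -2.062 0.408
v 1.698 -2.637 1.011
v 0.73 -2.075 0.767
v 1.319 -2.65 1.369
v 0.304 -2.287 0.981
v 0.893 -2.862 1.583
v -0.071 -2.649 1.002
v 0.518 -3.224 1.605
v -0.31 -3.078 0.826
v 0.279 -3.653 1.428
v -0.357 -3.476 0.492
v 0.232 -4.051 1.094
v -0.202 -3.752 0.077
v 0.387 -4.327 0.68
v 0.12 -3.842 -0.324
v 0.709 -4.417 0.279
v 0.535 -3.727 -0.618
v 1.123 -4.302 -0.016
v 0.947 -3.431 -0.74
v 1.536 -4.006 -0.137
v -2.054 -0.4 0.498
v -1.398 -0.485 0.867
v -2.142 -1.615 0.373
v -1.486 -1.7 0.742
v -2.1 -1.458 1.113
v -2.046 -0.707 1.19
v -1.494 -1.393 0.05
v -1.44 -0.642 0.127
v -1.052 -1.099 0.589
v -1.426 -1.139 1.246
v -2.114 -0.961 -0.006
v -2.488 -1.001 0.651
v 3.897 -3.788 2.29
v 4.286 -4.081 2.778
v 3.111 -3.605 3.999
v 2.723 -3.312 3.51
v 4.411 -3.63 2.722
v 3.236 -3.153 3.943
v 4.296 -3.252 2.464
v 3.121 -2.776 3.684
v 3.994 -3.125 2.124
v 2.819 -2.649 3.345
v 3.647 -3.309 1.861
v 2.472 -2.833 3.082
v 3.417 -3.716 1.799
v 2.242 -3.24 3.02
v 3.412 -4.158 1.967
v 2.237 -3.682 3.188
v 3.635 -4.426 2.285
v 2.46 -3.95 3.506
v 3.98 -4.396 2.606
v 2.805 -3.92 3.827
f 2 1 4
f 2 4 3
f 4 1 5
f 4 5 3
f 5 1 6
f 5 6 3
f 6 1 7
f 6 7 3
f 7 1 8
f 7 8 3
f 8 1 9
f 8 9 3
f 9 1 10
f 9 10 3
f 10 1 11
f 10 11 3
f 11 1 12
f 11 12 3
f 12 1 13
f 12 13 3
f 13 1 14
f 13 14 3
f 14 1 15
f 14 15 3
f 15 1 16
f 15 16 3
f 16 1 17
f 16 17 3
f 17 1 18
f 17 18 3
f 18 1 2
f 18 2 3
f 20 19 23
f 20 23 21
f 21 23 24
f 21 24 22
f 23 19 25
f 23 25 24
f 24 25 26
f 24 26 22
f 25 19 27
f 25 27 26
f 26 27 28
f 26 28 22
f 27 19 29
f 27 29 28
f 28 29 30
f 28 30 22
f 29 19 31
f 29 31 30
f 30 31 32
f 30 32 22
f 31 19 33
f 31 33 32
f 32 33 34
f 32 34 22
f 33 19 35
f 33 35 34
f 34 35 36
f 34 36 22
f 35 19 37
f 35 37 36
f 36 37 38
f 36 38 22
f 37 19 39
f 37 39 38
f 38 39 40
f 38 40 22
f 39 19 41
f 39 41 40
f 40 41 42
f 40 42 22
f 41 19 43
f 41 43 42
f 42 43 44
f 42 44 22
f 43 19 45
f 43 45 44
f 44 45 46
f 44 46 22
f 45 19 20
f 45 20 46
f 46 20 21
f 46 21 22
f 47 58 52
f 47 52 48
f 47 48 54
f 47 54 57
f 47 57 58
f 48 52 56
f 52 58 51
f 58 57 49
f 57 54 53
f 54 48 55
f 50 56 51
f 50 51 49
f 50 49 53
f 50 53 55
f 50 55 56
f 51 56 52
f 49 51 58
f 53 49 57
f 55 53 54
f 56 55 48
f 60 59 63
f 60 63 61
f 61 63 64
f 61 64 62
f 63 59 65
f 63 65 64
f 64 65 66
f 64 66 62
f 65 59 67
f 65 67 66
f 66 67 68
f 66 68 62
f 67 59 69
f 67 69 68
f 68 69 70
f 68 70 62
f 69 59 71
f 69 71 70
f 70 71 72
f 70 72 62
f 71 59 73
f 71 73 72
f 72 73 74
f 72 74 62
f 73 59 75
f 73 75 74
f 74 75 76
f 74 76 62
f 75 59 77
f 75 77 76
f 76 77 78
f 76 78 62
f 77 59 60
f 77 60 78
f 78 60 61
f 78 61 62



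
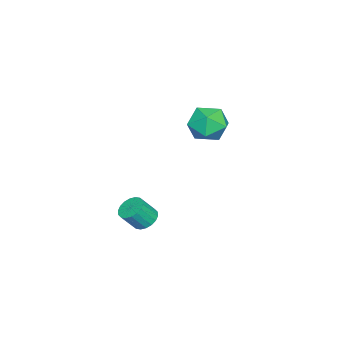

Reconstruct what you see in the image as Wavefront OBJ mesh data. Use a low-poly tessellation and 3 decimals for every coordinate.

v 1.949 0.608 -0.196
v 2.422 0.356 -0.581
v 2.884 -0.14 0.311
v 2.411 0.112 0.696
v 2.536 0.613 -0.497
v 2.998 0.117 0.395
v 2.534 0.869 -0.354
v 2.996 0.373 0.538
v 2.416 1.074 -0.179
v 2.878 0.578 0.713
v 2.206 1.186 -0.007
v 2.668 0.69 0.884
v 1.945 1.184 0.127
v 2.406 0.688 1.018
v 1.684 1.068 0.197
v 2.146 0.572 1.089
v 1.476 0.86 0.189
v 1.938 0.364 1.081
v 1.362 0.603 0.105
v 1.824 0.107 0.997
v 1.364 0.347 -0.038
v 1.826 -0.149 0.854
v 1.482 0.142 -0.213
v 1.944 -0.354 0.679
v 1.692 0.03 -0.384
v 2.154 -0.466 0.507
v 1.954 0.032 -0.518
v 2.415 -0.464 0.373
v 2.214 0.148 -0.589
v 2.676 -0.348 0.303
v -4.066 2.329 2.84
v -3.06 2.572 3.192
v -3.66 0.608 2.868
v -2.654 0.851 3.22
v -3.515 1.006 3.876
v -3.766 2.07 3.859
v -2.954 1.11 2.201
v -3.205 2.174 2.184
v -2.373 1.819 2.797
v -2.719 1.754 3.833
v -4.001 1.426 2.227
v -4.347 1.361 3.263
f 2 1 5
f 2 5 3
f 3 5 6
f 3 6 4
f 5 1 7
f 5 7 6
f 6 7 8
f 6 8 4
f 7 1 9
f 7 9 8
f 8 9 10
f 8 10 4
f 9 1 11
f 9 11 10
f 10 11 12
f 10 12 4
f 11 1 13
f 11 13 12
f 12 13 14
f 12 14 4
f 13 1 15
f 13 15 14
f 14 15 16
f 14 16 4
f 15 1 17
f 15 17 16
f 16 17 18
f 16 18 4
f 17 1 19
f 17 19 18
f 18 19 20
f 18 20 4
f 19 1 21
f 19 21 20
f 20 21 22
f 20 22 4
f 21 1 23
f 21 23 22
f 22 23 24
f 22 24 4
f 23 1 25
f 23 25 24
f 24 25 26
f 24 26 4
f 25 1 27
f 25 27 26
f 26 27 28
f 26 28 4
f 27 1 29
f 27 29 28
f 28 29 30
f 28 30 4
f 29 1 2
f 29 2 30
f 30 2 3
f 30 3 4
f 31 42 36
f 31 36 32
f 31 32 38
f 31 38 41
f 31 41 42
f 32 36 40
f 36 42 35
f 42 41 33
f 41 38 37
f 38 32 39
f 34 40 35
f 34 35 33
f 34 33 37
f 34 37 39
f 34 39 40
f 35 40 36
f 33 35 42
f 37 33 41
f 39 37 38
f 40 39 32



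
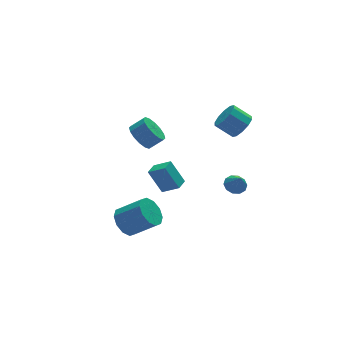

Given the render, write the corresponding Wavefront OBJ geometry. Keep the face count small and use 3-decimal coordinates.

v -1.338 2.803 1.768
v -0.674 3.381 1.16
v 0.222 3.134 1.903
v -0.442 2.557 2.512
v -0.88 3.74 1.527
v 0.015 3.494 2.271
v -1.209 3.848 1.96
v -0.314 3.602 2.703
v -1.573 3.676 2.341
v -0.677 3.43 3.084
v -1.873 3.27 2.568
v -0.978 3.024 3.312
v -2.03 2.739 2.581
v -1.135 2.493 3.325
v -2.002 2.226 2.377
v -1.106 1.979 3.12
v -1.795 1.866 2.009
v -0.9 1.62 2.753
v -1.466 1.758 1.577
v -0.571 1.512 2.32
v -1.103 1.93 1.196
v -0.207 1.684 1.939
v -0.802 2.336 0.968
v 0.093 2.09 1.712
v -0.645 2.867 0.955
v 0.25 2.621 1.699
v 3.677 -0.777 -1.991
v 4.15 -0.24 -1.681
v 3.703 -1.423 -0.909
v 3.696 -0.107 -1.591
v 3.234 -0.231 -1.653
v 2.941 -0.562 -1.844
v 2.929 -0.976 -2.092
v 3.203 -1.314 -2.3
v 3.658 -1.446 -2.39
v 4.12 -1.323 -2.328
v 4.412 -0.991 -2.137
v 4.424 -0.577 -1.89
v -4.61 -2.315 -1.556
v -4.014 -1.392 -1.489
v -2.714 -2.323 -0.237
v -3.31 -3.245 -0.304
v -4.48 -1.378 -0.994
v -3.18 -2.309 0.258
v -4.995 -1.721 -0.714
v -3.696 -2.652 0.538
v -5.364 -2.291 -0.755
v -4.064 -3.222 0.496
v -5.444 -2.87 -1.103
v -4.145 -3.801 0.149
v -5.206 -3.237 -1.623
v -3.906 -4.168 -0.371
v -4.74 -3.251 -2.118
v -3.44 -4.182 -0.866
v -4.224 -2.908 -2.398
v -2.925 -3.839 -1.146
v -3.856 -2.338 -2.356
v -2.556 -3.269 -1.105
v -3.775 -1.759 -2.009
v -2.476 -2.69 -0.757
v -0.774 2.881 -1.918
v 0.057 2.056 -1.188
v -0.059 3.549 -1.976
v 0.772 2.724 -1.245
v -0.152 2.076 -3.535
v 0.679 1.251 -2.804
v 0.563 2.744 -3.592
v 1.394 1.919 -2.862
v 4.298 -0.343 3.164
v 5.042 -0.176 3.796
v 4.126 0.529 4.688
v 3.382 0.363 4.056
v 5.019 0.292 3.402
v 4.104 0.997 4.295
v 4.721 0.518 2.918
v 3.806 1.223 3.81
v 4.261 0.415 2.528
v 3.346 1.12 3.42
v 3.816 0.023 2.38
v 2.9 0.728 3.272
v 3.554 -0.509 2.532
v 2.638 0.196 3.424
v 3.576 -0.977 2.925
v 2.661 -0.272 3.818
v 3.874 -1.203 3.41
v 2.959 -0.498 4.302
v 4.334 -1.1 3.8
v 3.419 -0.395 4.692
v 4.78 -0.708 3.948
v 3.864 -0.003 4.84
f 2 1 5
f 2 5 3
f 3 5 6
f 3 6 4
f 5 1 7
f 5 7 6
f 6 7 8
f 6 8 4
f 7 1 9
f 7 9 8
f 8 9 10
f 8 10 4
f 9 1 11
f 9 11 10
f 10 11 12
f 10 12 4
f 11 1 13
f 11 13 12
f 12 13 14
f 12 14 4
f 13 1 15
f 13 15 14
f 14 15 16
f 14 16 4
f 15 1 17
f 15 17 16
f 16 17 18
f 16 18 4
f 17 1 19
f 17 19 18
f 18 19 20
f 18 20 4
f 19 1 21
f 19 21 20
f 20 21 22
f 20 22 4
f 21 1 23
f 21 23 22
f 22 23 24
f 22 24 4
f 23 1 25
f 23 25 24
f 24 25 26
f 24 26 4
f 25 1 2
f 25 2 26
f 26 2 3
f 26 3 4
f 28 27 30
f 28 30 29
f 30 27 31
f 30 31 29
f 31 27 32
f 31 32 29
f 32 27 33
f 32 33 29
f 33 27 34
f 33 34 29
f 34 27 35
f 34 35 29
f 35 27 36
f 35 36 29
f 36 27 37
f 36 37 29
f 37 27 38
f 37 38 29
f 38 27 28
f 38 28 29
f 40 39 43
f 40 43 41
f 41 43 44
f 41 44 42
f 43 39 45
f 43 45 44
f 44 45 46
f 44 46 42
f 45 39 47
f 45 47 46
f 46 47 48
f 46 48 42
f 47 39 49
f 47 49 48
f 48 49 50
f 48 50 42
f 49 39 51
f 49 51 50
f 50 51 52
f 50 52 42
f 51 39 53
f 51 53 52
f 52 53 54
f 52 54 42
f 53 39 55
f 53 55 54
f 54 55 56
f 54 56 42
f 55 39 57
f 55 57 56
f 56 57 58
f 56 58 42
f 57 39 59
f 57 59 58
f 58 59 60
f 58 60 42
f 59 39 40
f 59 40 60
f 60 40 41
f 60 41 42
f 62 64 61
f 65 62 61
f 61 64 63
f 63 65 61
f 62 68 64
f 66 62 65
f 66 68 62
f 64 68 63
f 67 65 63
f 63 68 67
f 67 66 65
f 68 66 67
f 70 69 73
f 70 73 71
f 71 73 74
f 71 74 72
f 73 69 75
f 73 75 74
f 74 75 76
f 74 76 72
f 75 69 77
f 75 77 76
f 76 77 78
f 76 78 72
f 77 69 79
f 77 79 78
f 78 79 80
f 78 80 72
f 79 69 81
f 79 81 80
f 80 81 82
f 80 82 72
f 81 69 83
f 81 83 82
f 82 83 84
f 82 84 72
f 83 69 85
f 83 85 84
f 84 85 86
f 84 86 72
f 85 69 87
f 85 87 86
f 86 87 88
f 86 88 72
f 87 69 89
f 87 89 88
f 88 89 90
f 88 90 72
f 89 69 70
f 89 70 90
f 90 70 71
f 90 71 72



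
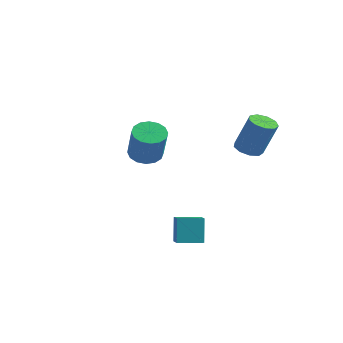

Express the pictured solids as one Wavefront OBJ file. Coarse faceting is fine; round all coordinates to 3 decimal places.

v 2.541 -2.987 -1.116
v 2.241 -2.644 0.144
v 3.296 -2.082 -1.183
v 2.996 -1.739 0.077
v 3.284 -3.581 -0.777
v 2.984 -3.238 0.483
v 4.039 -2.676 -0.844
v 3.739 -2.333 0.416
v -2.709 0.728 1.696
v -2.153 1.354 1.631
v -1.334 0.798 3.3
v -1.891 0.172 3.364
v -2.487 1.523 1.851
v -1.669 0.967 3.52
v -2.881 1.479 2.03
v -2.063 0.923 3.699
v -3.229 1.234 2.119
v -2.411 0.678 3.788
v -3.438 0.853 2.095
v -2.619 0.298 3.763
v -3.451 0.439 1.963
v -2.633 -0.117 3.632
v -3.266 0.102 1.76
v -2.447 -0.454 3.429
v -2.931 -0.067 1.54
v -2.113 -0.623 3.209
v -2.537 -0.023 1.361
v -1.719 -0.579 3.03
v -2.189 0.222 1.272
v -1.371 -0.334 2.941
v -1.981 0.602 1.297
v -1.162 0.047 2.965
v -1.967 1.017 1.428
v -1.149 0.461 3.097
v 2.571 1.858 3.046
v 3.233 1.814 2.793
v 3.931 2.018 4.58
v 3.269 2.062 4.834
v 3.087 2.277 2.797
v 3.785 2.481 4.584
v 2.7 2.544 2.917
v 3.398 2.748 4.705
v 2.252 2.49 3.098
v 2.951 2.694 4.886
v 1.954 2.141 3.255
v 2.652 2.345 5.043
v 1.944 1.659 3.314
v 2.642 1.863 5.101
v 2.228 1.27 3.247
v 2.926 1.474 5.035
v 2.672 1.156 3.087
v 3.37 1.36 4.874
v 3.069 1.371 2.907
v 3.767 1.575 4.695
f 2 4 1
f 5 2 1
f 1 4 3
f 3 5 1
f 2 8 4
f 6 2 5
f 6 8 2
f 4 8 3
f 7 5 3
f 3 8 7
f 7 6 5
f 8 6 7
f 10 9 13
f 10 13 11
f 11 13 14
f 11 14 12
f 13 9 15
f 13 15 14
f 14 15 16
f 14 16 12
f 15 9 17
f 15 17 16
f 16 17 18
f 16 18 12
f 17 9 19
f 17 19 18
f 18 19 20
f 18 20 12
f 19 9 21
f 19 21 20
f 20 21 22
f 20 22 12
f 21 9 23
f 21 23 22
f 22 23 24
f 22 24 12
f 23 9 25
f 23 25 24
f 24 25 26
f 24 26 12
f 25 9 27
f 25 27 26
f 26 27 28
f 26 28 12
f 27 9 29
f 27 29 28
f 28 29 30
f 28 30 12
f 29 9 31
f 29 31 30
f 30 31 32
f 30 32 12
f 31 9 33
f 31 33 32
f 32 33 34
f 32 34 12
f 33 9 10
f 33 10 34
f 34 10 11
f 34 11 12
f 36 35 39
f 36 39 37
f 37 39 40
f 37 40 38
f 39 35 41
f 39 41 40
f 40 41 42
f 40 42 38
f 41 35 43
f 41 43 42
f 42 43 44
f 42 44 38
f 43 35 45
f 43 45 44
f 44 45 46
f 44 46 38
f 45 35 47
f 45 47 46
f 46 47 48
f 46 48 38
f 47 35 49
f 47 49 48
f 48 49 50
f 48 50 38
f 49 35 51
f 49 51 50
f 50 51 52
f 50 52 38
f 51 35 53
f 51 53 52
f 52 53 54
f 52 54 38
f 53 35 36
f 53 36 54
f 54 36 37
f 54 37 38



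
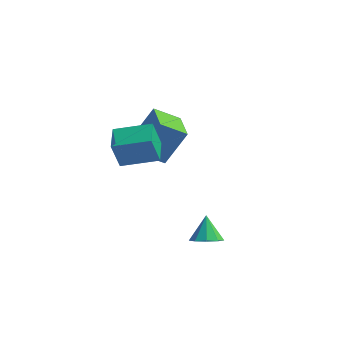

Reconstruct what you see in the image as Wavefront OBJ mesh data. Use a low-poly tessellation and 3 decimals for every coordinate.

v 1.05 -3.307 0.384
v 1.569 -2.89 0.167
v 0.85 -2.593 1.276
v 1.155 -2.756 -0.034
v 0.693 -2.879 -0.039
v 0.397 -3.203 0.154
v 0.407 -3.575 0.455
v 0.718 -3.822 0.723
v 1.184 -3.828 0.832
v 1.588 -3.59 0.732
v 1.739 -3.22 0.469
v -1.769 0.849 0.987
v -2.83 0.479 1.699
v -2.451 2.269 0.709
v -3.512 1.899 1.421
v -0.988 1.521 2.499
v -2.049 1.151 3.211
v -1.67 2.941 2.221
v -2.731 2.571 2.933
v -3.055 -1.291 2.357
v -3.374 -1.436 3.65
v -3.324 -0.123 2.422
v -3.643 -0.269 3.715
v -1.477 -0.951 2.785
v -1.796 -1.097 4.078
v -1.746 0.216 2.85
v -2.065 0.071 4.143
f 2 1 4
f 2 4 3
f 4 1 5
f 4 5 3
f 5 1 6
f 5 6 3
f 6 1 7
f 6 7 3
f 7 1 8
f 7 8 3
f 8 1 9
f 8 9 3
f 9 1 10
f 9 10 3
f 10 1 11
f 10 11 3
f 11 1 2
f 11 2 3
f 13 15 12
f 16 13 12
f 12 15 14
f 14 16 12
f 13 19 15
f 17 13 16
f 17 19 13
f 15 19 14
f 18 16 14
f 14 19 18
f 18 17 16
f 19 17 18
f 21 23 20
f 24 21 20
f 20 23 22
f 22 24 20
f 21 27 23
f 25 21 24
f 25 27 21
f 23 27 22
f 26 24 22
f 22 27 26
f 26 25 24
f 27 25 26



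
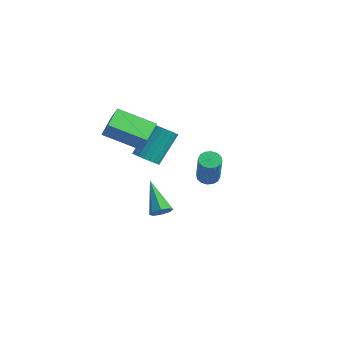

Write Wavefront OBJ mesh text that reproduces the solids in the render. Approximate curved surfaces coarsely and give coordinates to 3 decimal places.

v -0.975 -1.352 -3.186
v -0.707 -1.655 -2.69
v -2.525 -0.608 -1.894
v -0.536 -1.2 -2.746
v -0.622 -0.834 -3.06
v -0.915 -0.772 -3.448
v -1.243 -1.05 -3.682
v -1.415 -1.505 -3.625
v -1.329 -1.871 -3.311
v -1.036 -1.933 -2.923
v -3.375 -0.064 -0.883
v -2.868 0.4 -1.292
v -2.897 1.867 0.333
v -3.405 1.404 0.743
v -3.143 0.507 -1.393
v -3.172 1.974 0.232
v -3.454 0.527 -1.417
v -3.483 1.994 0.208
v -3.752 0.457 -1.359
v -3.782 1.924 0.266
v -3.994 0.308 -1.229
v -4.023 1.775 0.396
v -4.141 0.102 -1.046
v -4.17 1.569 0.579
v -4.171 -0.129 -0.838
v -4.201 1.338 0.787
v -4.081 -0.35 -0.637
v -4.11 1.118 0.988
v -3.883 -0.527 -0.473
v -3.912 0.94 1.152
v -3.608 -0.634 -0.372
v -3.637 0.833 1.253
v -3.297 -0.654 -0.348
v -3.326 0.813 1.277
v -2.998 -0.584 -0.406
v -3.028 0.883 1.219
v -2.757 -0.435 -0.536
v -2.786 1.032 1.089
v -2.61 -0.229 -0.719
v -2.639 1.238 0.906
v -2.579 0.002 -0.927
v -2.609 1.469 0.698
v -2.67 0.222 -1.128
v -2.699 1.69 0.497
v 2.67 -1.759 1.655
v 3.23 -1.664 1.497
v 3.81 -2.165 3.246
v 3.25 -2.261 3.405
v 3.132 -1.396 1.606
v 3.712 -1.897 3.355
v 2.91 -1.226 1.729
v 3.491 -1.727 3.478
v 2.624 -1.198 1.831
v 3.204 -1.699 3.581
v 2.35 -1.321 1.887
v 2.93 -1.822 3.636
v 2.162 -1.562 1.881
v 2.742 -2.063 3.63
v 2.11 -1.855 1.814
v 2.69 -2.356 3.563
v 2.208 -2.123 1.705
v 2.788 -2.624 3.454
v 2.429 -2.293 1.582
v 3.01 -2.794 3.331
v 2.716 -2.321 1.479
v 3.296 -2.822 3.229
v 2.99 -2.198 1.424
v 3.57 -2.699 3.173
v 3.178 -1.957 1.43
v 3.758 -2.458 3.179
v -2.49 -4.032 3.376
v -3.028 -2.857 3.799
v -0.801 -2.946 2.503
v -1.338 -1.771 2.926
v -1.902 -4.129 4.394
v -2.439 -2.954 4.817
v -0.212 -3.043 3.521
v -0.75 -1.868 3.944
f 2 1 4
f 2 4 3
f 4 1 5
f 4 5 3
f 5 1 6
f 5 6 3
f 6 1 7
f 6 7 3
f 7 1 8
f 7 8 3
f 8 1 9
f 8 9 3
f 9 1 10
f 9 10 3
f 10 1 2
f 10 2 3
f 12 11 15
f 12 15 13
f 13 15 16
f 13 16 14
f 15 11 17
f 15 17 16
f 16 17 18
f 16 18 14
f 17 11 19
f 17 19 18
f 18 19 20
f 18 20 14
f 19 11 21
f 19 21 20
f 20 21 22
f 20 22 14
f 21 11 23
f 21 23 22
f 22 23 24
f 22 24 14
f 23 11 25
f 23 25 24
f 24 25 26
f 24 26 14
f 25 11 27
f 25 27 26
f 26 27 28
f 26 28 14
f 27 11 29
f 27 29 28
f 28 29 30
f 28 30 14
f 29 11 31
f 29 31 30
f 30 31 32
f 30 32 14
f 31 11 33
f 31 33 32
f 32 33 34
f 32 34 14
f 33 11 35
f 33 35 34
f 34 35 36
f 34 36 14
f 35 11 37
f 35 37 36
f 36 37 38
f 36 38 14
f 37 11 39
f 37 39 38
f 38 39 40
f 38 40 14
f 39 11 41
f 39 41 40
f 40 41 42
f 40 42 14
f 41 11 43
f 41 43 42
f 42 43 44
f 42 44 14
f 43 11 12
f 43 12 44
f 44 12 13
f 44 13 14
f 46 45 49
f 46 49 47
f 47 49 50
f 47 50 48
f 49 45 51
f 49 51 50
f 50 51 52
f 50 52 48
f 51 45 53
f 51 53 52
f 52 53 54
f 52 54 48
f 53 45 55
f 53 55 54
f 54 55 56
f 54 56 48
f 55 45 57
f 55 57 56
f 56 57 58
f 56 58 48
f 57 45 59
f 57 59 58
f 58 59 60
f 58 60 48
f 59 45 61
f 59 61 60
f 60 61 62
f 60 62 48
f 61 45 63
f 61 63 62
f 62 63 64
f 62 64 48
f 63 45 65
f 63 65 64
f 64 65 66
f 64 66 48
f 65 45 67
f 65 67 66
f 66 67 68
f 66 68 48
f 67 45 69
f 67 69 68
f 68 69 70
f 68 70 48
f 69 45 46
f 69 46 70
f 70 46 47
f 70 47 48
f 72 74 71
f 75 72 71
f 71 74 73
f 73 75 71
f 72 78 74
f 76 72 75
f 76 78 72
f 74 78 73
f 77 75 73
f 73 78 77
f 77 76 75
f 78 76 77



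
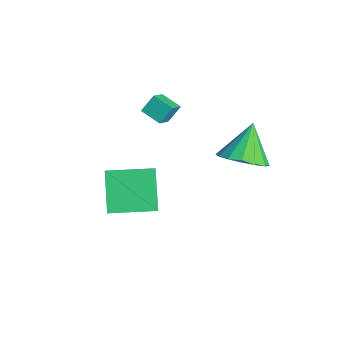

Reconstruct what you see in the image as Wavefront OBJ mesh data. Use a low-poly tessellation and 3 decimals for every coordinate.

v -1.545 -2.479 -4.35
v -2.916 -2.052 -2.873
v -0.879 -0.498 -4.305
v -2.251 -0.071 -2.828
v -0.849 -2.729 -3.632
v -2.221 -2.302 -2.155
v -0.184 -0.748 -3.587
v -1.555 -0.321 -2.11
v 2.179 1.903 0.973
v 3.082 2.479 1.175
v 1.361 2.697 2.367
v 2.782 2.797 0.818
v 2.321 2.876 0.503
v 1.822 2.693 0.313
v 1.418 2.299 0.301
v 1.218 1.799 0.469
v 1.276 1.327 0.772
v 1.575 1.009 1.129
v 2.037 0.93 1.444
v 2.536 1.113 1.634
v 2.94 1.507 1.646
v 3.139 2.007 1.478
v -3.556 0.218 -0.028
v -3.658 0.822 0.672
v -2.744 0.726 -0.347
v -2.846 1.33 0.352
v -2.914 -0.41 0.608
v -3.016 0.194 1.307
v -2.102 0.098 0.288
v -2.204 0.702 0.988
f 2 4 1
f 5 2 1
f 1 4 3
f 3 5 1
f 2 8 4
f 6 2 5
f 6 8 2
f 4 8 3
f 7 5 3
f 3 8 7
f 7 6 5
f 8 6 7
f 10 9 12
f 10 12 11
f 12 9 13
f 12 13 11
f 13 9 14
f 13 14 11
f 14 9 15
f 14 15 11
f 15 9 16
f 15 16 11
f 16 9 17
f 16 17 11
f 17 9 18
f 17 18 11
f 18 9 19
f 18 19 11
f 19 9 20
f 19 20 11
f 20 9 21
f 20 21 11
f 21 9 22
f 21 22 11
f 22 9 10
f 22 10 11
f 24 26 23
f 27 24 23
f 23 26 25
f 25 27 23
f 24 30 26
f 28 24 27
f 28 30 24
f 26 30 25
f 29 27 25
f 25 30 29
f 29 28 27
f 30 28 29



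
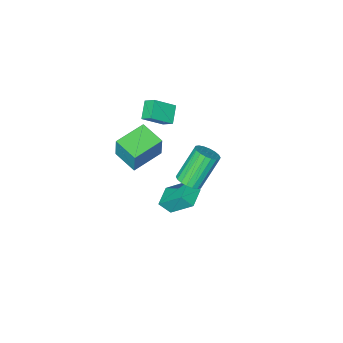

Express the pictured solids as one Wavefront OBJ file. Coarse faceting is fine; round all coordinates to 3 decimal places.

v 4.371 3.631 3.044
v 4.841 3.131 3.37
v 3.58 3.089 5.123
v 3.109 3.589 4.796
v 4.968 3.429 3.468
v 3.706 3.387 5.221
v 4.976 3.767 3.482
v 3.715 3.725 5.235
v 4.865 4.077 3.41
v 3.603 4.036 5.163
v 4.655 4.3 3.264
v 3.394 4.258 5.017
v 4.39 4.39 3.075
v 3.128 4.348 4.828
v 4.12 4.33 2.88
v 2.859 4.288 4.633
v 3.9 4.131 2.717
v 2.639 4.089 4.47
v 3.774 3.833 2.619
v 2.512 3.791 4.372
v 3.765 3.495 2.605
v 2.504 3.453 4.358
v 3.877 3.184 2.677
v 2.615 3.143 4.43
v 4.086 2.962 2.823
v 2.825 2.92 4.576
v 4.352 2.872 3.012
v 3.09 2.83 4.765
v 4.621 2.932 3.207
v 3.36 2.89 4.96
v 2.706 -2.779 0.467
v 2.878 -2.459 2.035
v 2.57 -1.224 0.164
v 2.743 -0.904 1.733
v 4.657 -2.656 0.227
v 4.83 -2.336 1.796
v 4.522 -1.101 -0.075
v 4.694 -0.781 1.493
v 1.75 -2.161 1.562
v 1.005 -2.857 2.214
v 1.569 -1.491 2.071
v 0.825 -2.188 2.723
v 2.935 -2.552 2.497
v 2.191 -3.249 3.149
v 2.755 -1.883 3.006
v 2.01 -2.579 3.658
v 2.004 -0.445 -3.737
v 1.37 0.804 -2.367
v 3.064 0.286 -3.914
v 2.43 1.536 -2.544
v 2.47 -0.956 -3.056
v 1.836 0.294 -1.686
v 3.53 -0.224 -3.233
v 2.896 1.025 -1.863
f 2 1 5
f 2 5 3
f 3 5 6
f 3 6 4
f 5 1 7
f 5 7 6
f 6 7 8
f 6 8 4
f 7 1 9
f 7 9 8
f 8 9 10
f 8 10 4
f 9 1 11
f 9 11 10
f 10 11 12
f 10 12 4
f 11 1 13
f 11 13 12
f 12 13 14
f 12 14 4
f 13 1 15
f 13 15 14
f 14 15 16
f 14 16 4
f 15 1 17
f 15 17 16
f 16 17 18
f 16 18 4
f 17 1 19
f 17 19 18
f 18 19 20
f 18 20 4
f 19 1 21
f 19 21 20
f 20 21 22
f 20 22 4
f 21 1 23
f 21 23 22
f 22 23 24
f 22 24 4
f 23 1 25
f 23 25 24
f 24 25 26
f 24 26 4
f 25 1 27
f 25 27 26
f 26 27 28
f 26 28 4
f 27 1 29
f 27 29 28
f 28 29 30
f 28 30 4
f 29 1 2
f 29 2 30
f 30 2 3
f 30 3 4
f 32 34 31
f 35 32 31
f 31 34 33
f 33 35 31
f 32 38 34
f 36 32 35
f 36 38 32
f 34 38 33
f 37 35 33
f 33 38 37
f 37 36 35
f 38 36 37
f 40 42 39
f 43 40 39
f 39 42 41
f 41 43 39
f 40 46 42
f 44 40 43
f 44 46 40
f 42 46 41
f 45 43 41
f 41 46 45
f 45 44 43
f 46 44 45
f 48 50 47
f 51 48 47
f 47 50 49
f 49 51 47
f 48 54 50
f 52 48 51
f 52 54 48
f 50 54 49
f 53 51 49
f 49 54 53
f 53 52 51
f 54 52 53



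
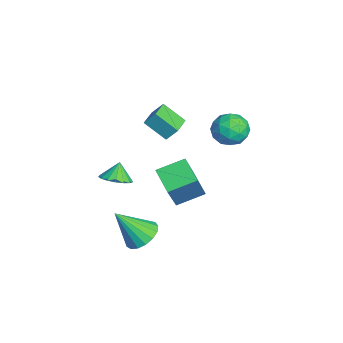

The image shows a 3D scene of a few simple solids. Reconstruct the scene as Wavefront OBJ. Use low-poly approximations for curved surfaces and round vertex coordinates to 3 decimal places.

v -2.157 -1.561 -2.617
v -1.607 -0.919 -2.528
v -2.583 -1.319 -1.723
v -1.921 -0.751 -2.724
v -2.29 -0.768 -2.895
v -2.628 -0.967 -3.002
v -2.858 -1.302 -3.022
v -2.928 -1.696 -2.948
v -2.821 -2.059 -2.799
v -2.561 -2.308 -2.608
v -2.209 -2.386 -2.42
v -1.845 -2.274 -2.276
v -1.553 -1.999 -2.211
v -1.398 -1.624 -2.239
v -1.418 -1.234 -2.353
v 3.839 -0.821 -1.748
v 4.575 -0.399 -1.39
v 3.761 -2.019 -0.172
v 4.234 -0.169 -1.232
v 3.803 -0.089 -1.192
v 3.38 -0.176 -1.28
v 3.063 -0.411 -1.474
v 2.923 -0.74 -1.731
v 2.993 -1.088 -1.992
v 3.257 -1.374 -2.197
v 3.655 -1.535 -2.299
v 4.094 -1.531 -2.274
v 4.476 -1.365 -2.129
v 4.711 -1.075 -1.897
v 4.747 -0.726 -1.63
v 0.177 4.008 3.362
v 1.116 3.834 3.412
v 0.104 3.226 2.028
v 1.043 3.052 2.078
v 0.446 2.635 2.698
v 0.491 3.119 3.523
v 0.729 3.941 1.917
v 0.774 4.425 2.742
v 1.458 3.793 2.52
v 1.282 2.986 3.002
v -0.062 4.074 2.438
v -0.238 3.267 2.92
v 0.653 3.99 3.504
v 0.567 3.07 1.936
v 0.216 2.825 2.3
v 0.768 2.723 2.33
v 0.285 3.569 3.569
v 0.837 3.467 3.599
v 0.443 2.762 3.179
v 0.383 3.593 1.841
v 0.935 3.491 1.871
v 0.452 4.337 3.11
v 1.004 4.235 3.14
v 0.777 4.298 2.261
v 1.406 3.863 3.009
v 1.363 3.404 2.225
v 1.179 3.926 2.13
v 1.205 4.21 2.615
v 1.303 3.389 3.293
v 1.26 2.929 2.509
v 0.909 2.684 2.873
v 0.935 2.968 3.358
v 1.504 3.365 2.768
v -0.04 4.131 2.931
v -0.083 3.671 2.147
v 0.285 4.092 2.082
v 0.311 4.376 2.567
v -0.143 3.656 3.215
v -0.186 3.197 2.431
v 0.015 2.85 2.825
v 0.041 3.134 3.31
v -0.284 3.695 2.672
v 1.384 0.975 -1.857
v 0.119 0.552 -1.289
v 1.149 2.365 -1.345
v -0.116 1.942 -0.776
v 2.356 0.478 -0.064
v 1.091 0.055 0.505
v 2.121 1.868 0.449
v 0.856 1.445 1.017
v -0.608 0.061 3.25
v -0.451 0.58 3.93
v -0.097 1.021 2.4
v 0.06 1.54 3.08
v 0.44 -0.4 3.36
v 0.597 0.119 4.04
v 0.951 0.56 2.51
v 1.108 1.079 3.19
f 2 1 4
f 2 4 3
f 4 1 5
f 4 5 3
f 5 1 6
f 5 6 3
f 6 1 7
f 6 7 3
f 7 1 8
f 7 8 3
f 8 1 9
f 8 9 3
f 9 1 10
f 9 10 3
f 10 1 11
f 10 11 3
f 11 1 12
f 11 12 3
f 12 1 13
f 12 13 3
f 13 1 14
f 13 14 3
f 14 1 15
f 14 15 3
f 15 1 2
f 15 2 3
f 17 16 19
f 17 19 18
f 19 16 20
f 19 20 18
f 20 16 21
f 20 21 18
f 21 16 22
f 21 22 18
f 22 16 23
f 22 23 18
f 23 16 24
f 23 24 18
f 24 16 25
f 24 25 18
f 25 16 26
f 25 26 18
f 26 16 27
f 26 27 18
f 27 16 28
f 27 28 18
f 28 16 29
f 28 29 18
f 29 16 30
f 29 30 18
f 30 16 17
f 30 17 18
f 31 68 47
f 68 42 71
f 47 71 36
f 68 71 47
f 31 47 43
f 47 36 48
f 43 48 32
f 47 48 43
f 31 43 52
f 43 32 53
f 52 53 38
f 43 53 52
f 31 52 64
f 52 38 67
f 64 67 41
f 52 67 64
f 31 64 68
f 64 41 72
f 68 72 42
f 64 72 68
f 32 48 59
f 48 36 62
f 59 62 40
f 48 62 59
f 36 71 49
f 71 42 70
f 49 70 35
f 71 70 49
f 42 72 69
f 72 41 65
f 69 65 33
f 72 65 69
f 41 67 66
f 67 38 54
f 66 54 37
f 67 54 66
f 38 53 58
f 53 32 55
f 58 55 39
f 53 55 58
f 34 60 46
f 60 40 61
f 46 61 35
f 60 61 46
f 34 46 44
f 46 35 45
f 44 45 33
f 46 45 44
f 34 44 51
f 44 33 50
f 51 50 37
f 44 50 51
f 34 51 56
f 51 37 57
f 56 57 39
f 51 57 56
f 34 56 60
f 56 39 63
f 60 63 40
f 56 63 60
f 35 61 49
f 61 40 62
f 49 62 36
f 61 62 49
f 33 45 69
f 45 35 70
f 69 70 42
f 45 70 69
f 37 50 66
f 50 33 65
f 66 65 41
f 50 65 66
f 39 57 58
f 57 37 54
f 58 54 38
f 57 54 58
f 40 63 59
f 63 39 55
f 59 55 32
f 63 55 59
f 74 76 73
f 77 74 73
f 73 76 75
f 75 77 73
f 74 80 76
f 78 74 77
f 78 80 74
f 76 80 75
f 79 77 75
f 75 80 79
f 79 78 77
f 80 78 79
f 82 84 81
f 85 82 81
f 81 84 83
f 83 85 81
f 82 88 84
f 86 82 85
f 86 88 82
f 84 88 83
f 87 85 83
f 83 88 87
f 87 86 85
f 88 86 87



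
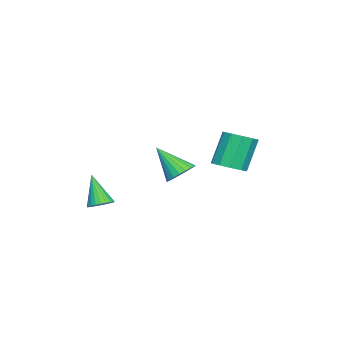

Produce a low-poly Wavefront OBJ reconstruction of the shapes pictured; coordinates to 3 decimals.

v 0.707 3.248 2.973
v 1.442 3.559 3.236
v 0.708 3.862 4.929
v -0.027 3.552 4.667
v 1.161 3.951 3.044
v 0.428 4.255 4.737
v 0.707 4.075 2.825
v -0.027 4.379 4.518
v 0.253 3.883 2.663
v -0.481 4.187 4.356
v -0.028 3.449 2.619
v -0.762 3.752 4.312
v -0.028 2.938 2.711
v -0.762 3.241 4.404
v 0.252 2.545 2.903
v -0.481 2.849 4.596
v 0.707 2.421 3.122
v -0.027 2.725 4.815
v 1.161 2.613 3.284
v 0.427 2.917 4.977
v 1.442 3.048 3.328
v 0.708 3.351 5.021
v -0.96 0.457 1.601
v -0.145 0.389 1.665
v -1.18 -0.817 3.019
v -0.213 0.643 1.883
v -0.409 0.864 2.052
v -0.701 1.016 2.143
v -1.037 1.071 2.14
v -1.361 1.019 2.044
v -1.614 0.871 1.871
v -1.755 0.651 1.652
v -1.758 0.398 1.423
v -1.623 0.155 1.226
v -1.374 -0.036 1.093
v -1.053 -0.141 1.048
v -0.716 -0.143 1.099
v -0.421 -0.041 1.236
v -0.219 0.147 1.437
v 1.556 -2.494 0.234
v 2.139 -2.735 0.338
v 1.004 -3.146 1.806
v 2.161 -2.508 0.44
v 2.091 -2.279 0.51
v 1.94 -2.083 0.539
v 1.73 -1.949 0.521
v 1.493 -1.898 0.459
v 1.266 -1.938 0.363
v 1.083 -2.062 0.247
v 0.972 -2.252 0.129
v 0.95 -2.479 0.027
v 1.02 -2.708 -0.043
v 1.172 -2.905 -0.072
v 1.382 -3.039 -0.054
v 1.618 -3.089 0.008
v 1.845 -3.05 0.104
v 2.028 -2.925 0.22
f 2 1 5
f 2 5 3
f 3 5 6
f 3 6 4
f 5 1 7
f 5 7 6
f 6 7 8
f 6 8 4
f 7 1 9
f 7 9 8
f 8 9 10
f 8 10 4
f 9 1 11
f 9 11 10
f 10 11 12
f 10 12 4
f 11 1 13
f 11 13 12
f 12 13 14
f 12 14 4
f 13 1 15
f 13 15 14
f 14 15 16
f 14 16 4
f 15 1 17
f 15 17 16
f 16 17 18
f 16 18 4
f 17 1 19
f 17 19 18
f 18 19 20
f 18 20 4
f 19 1 21
f 19 21 20
f 20 21 22
f 20 22 4
f 21 1 2
f 21 2 22
f 22 2 3
f 22 3 4
f 24 23 26
f 24 26 25
f 26 23 27
f 26 27 25
f 27 23 28
f 27 28 25
f 28 23 29
f 28 29 25
f 29 23 30
f 29 30 25
f 30 23 31
f 30 31 25
f 31 23 32
f 31 32 25
f 32 23 33
f 32 33 25
f 33 23 34
f 33 34 25
f 34 23 35
f 34 35 25
f 35 23 36
f 35 36 25
f 36 23 37
f 36 37 25
f 37 23 38
f 37 38 25
f 38 23 39
f 38 39 25
f 39 23 24
f 39 24 25
f 41 40 43
f 41 43 42
f 43 40 44
f 43 44 42
f 44 40 45
f 44 45 42
f 45 40 46
f 45 46 42
f 46 40 47
f 46 47 42
f 47 40 48
f 47 48 42
f 48 40 49
f 48 49 42
f 49 40 50
f 49 50 42
f 50 40 51
f 50 51 42
f 51 40 52
f 51 52 42
f 52 40 53
f 52 53 42
f 53 40 54
f 53 54 42
f 54 40 55
f 54 55 42
f 55 40 56
f 55 56 42
f 56 40 57
f 56 57 42
f 57 40 41
f 57 41 42

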